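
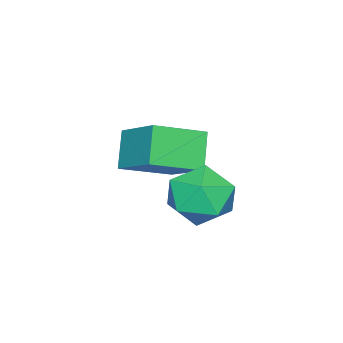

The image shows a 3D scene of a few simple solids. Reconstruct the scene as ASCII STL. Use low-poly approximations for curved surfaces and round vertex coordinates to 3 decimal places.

solid 
facet normal -0.576 -0.262 0.774
outer loop
vertex 0.507 -1.572 3.782
vertex 1.216 -0.047 4.827
vertex -0.815 -0.526 3.152
endloop
endfacet
facet normal -0.358 -0.770 -0.528
outer loop
vertex 0.004 -0.153 2.053
vertex 0.507 -1.572 3.782
vertex -0.815 -0.526 3.152
endloop
endfacet
facet normal -0.576 -0.262 0.774
outer loop
vertex -0.815 -0.526 3.152
vertex 1.216 -0.047 4.827
vertex -0.106 1.0 4.197
endloop
endfacet
facet normal -0.735 0.581 -0.350
outer loop
vertex -0.106 1.0 4.197
vertex 0.004 -0.153 2.053
vertex -0.815 -0.526 3.152
endloop
endfacet
facet normal 0.734 -0.581 0.350
outer loop
vertex 0.507 -1.572 3.782
vertex 2.035 0.326 3.728
vertex 1.216 -0.047 4.827
endloop
endfacet
facet normal -0.358 -0.770 -0.528
outer loop
vertex 1.326 -1.2 2.683
vertex 0.507 -1.572 3.782
vertex 0.004 -0.153 2.053
endloop
endfacet
facet normal 0.734 -0.581 0.351
outer loop
vertex 1.326 -1.2 2.683
vertex 2.035 0.326 3.728
vertex 0.507 -1.572 3.782
endloop
endfacet
facet normal 0.358 0.770 0.528
outer loop
vertex 1.216 -0.047 4.827
vertex 2.035 0.326 3.728
vertex -0.106 1.0 4.197
endloop
endfacet
facet normal -0.734 0.581 -0.350
outer loop
vertex 0.713 1.372 3.098
vertex 0.004 -0.153 2.053
vertex -0.106 1.0 4.197
endloop
endfacet
facet normal 0.358 0.770 0.528
outer loop
vertex -0.106 1.0 4.197
vertex 2.035 0.326 3.728
vertex 0.713 1.372 3.098
endloop
endfacet
facet normal 0.576 0.262 -0.774
outer loop
vertex 0.713 1.372 3.098
vertex 1.326 -1.2 2.683
vertex 0.004 -0.153 2.053
endloop
endfacet
facet normal 0.576 0.262 -0.774
outer loop
vertex 2.035 0.326 3.728
vertex 1.326 -1.2 2.683
vertex 0.713 1.372 3.098
endloop
endfacet
facet normal 0.248 -0.196 0.949
outer loop
vertex 3.147 2.678 4.179
vertex 2.13 2.231 4.353
vertex 2.977 1.581 3.997
endloop
endfacet
facet normal 0.823 -0.215 0.526
outer loop
vertex 3.147 2.678 4.179
vertex 2.977 1.581 3.997
vertex 3.595 2.182 3.275
endloop
endfacet
facet normal 0.883 0.420 0.207
outer loop
vertex 3.147 2.678 4.179
vertex 3.595 2.182 3.275
vertex 3.131 3.202 3.184
endloop
endfacet
facet normal 0.347 0.832 0.433
outer loop
vertex 3.147 2.678 4.179
vertex 3.131 3.202 3.184
vertex 2.225 3.233 3.85
endloop
endfacet
facet normal -0.046 0.452 0.891
outer loop
vertex 3.147 2.678 4.179
vertex 2.225 3.233 3.85
vertex 2.13 2.231 4.353
endloop
endfacet
facet normal 0.709 -0.705 0.020
outer loop
vertex 3.595 2.182 3.275
vertex 2.977 1.581 3.997
vertex 2.855 1.427 2.89
endloop
endfacet
facet normal -0.221 -0.674 0.704
outer loop
vertex 2.977 1.581 3.997
vertex 2.13 2.231 4.353
vertex 1.949 1.458 3.556
endloop
endfacet
facet normal -0.698 0.373 0.611
outer loop
vertex 2.13 2.231 4.353
vertex 2.225 3.233 3.85
vertex 1.485 2.478 3.465
endloop
endfacet
facet normal -0.062 0.989 -0.131
outer loop
vertex 2.225 3.233 3.85
vertex 3.131 3.202 3.184
vertex 2.103 3.079 2.743
endloop
endfacet
facet normal 0.806 0.323 -0.496
outer loop
vertex 3.131 3.202 3.184
vertex 3.595 2.182 3.275
vertex 2.95 2.429 2.387
endloop
endfacet
facet normal -0.347 -0.832 -0.433
outer loop
vertex 1.933 1.982 2.561
vertex 2.855 1.427 2.89
vertex 1.949 1.458 3.556
endloop
endfacet
facet normal -0.883 -0.420 -0.207
outer loop
vertex 1.933 1.982 2.561
vertex 1.949 1.458 3.556
vertex 1.485 2.478 3.465
endloop
endfacet
facet normal -0.823 0.215 -0.526
outer loop
vertex 1.933 1.982 2.561
vertex 1.485 2.478 3.465
vertex 2.103 3.079 2.743
endloop
endfacet
facet normal -0.248 0.196 -0.949
outer loop
vertex 1.933 1.982 2.561
vertex 2.103 3.079 2.743
vertex 2.95 2.429 2.387
endloop
endfacet
facet normal 0.046 -0.452 -0.891
outer loop
vertex 1.933 1.982 2.561
vertex 2.95 2.429 2.387
vertex 2.855 1.427 2.89
endloop
endfacet
facet normal 0.062 -0.989 0.131
outer loop
vertex 1.949 1.458 3.556
vertex 2.855 1.427 2.89
vertex 2.977 1.581 3.997
endloop
endfacet
facet normal -0.806 -0.323 0.496
outer loop
vertex 1.485 2.478 3.465
vertex 1.949 1.458 3.556
vertex 2.13 2.231 4.353
endloop
endfacet
facet normal -0.709 0.705 -0.020
outer loop
vertex 2.103 3.079 2.743
vertex 1.485 2.478 3.465
vertex 2.225 3.233 3.85
endloop
endfacet
facet normal 0.221 0.674 -0.704
outer loop
vertex 2.95 2.429 2.387
vertex 2.103 3.079 2.743
vertex 3.131 3.202 3.184
endloop
endfacet
facet normal 0.698 -0.373 -0.611
outer loop
vertex 2.855 1.427 2.89
vertex 2.95 2.429 2.387
vertex 3.595 2.182 3.275
endloop
endfacet

endsolid


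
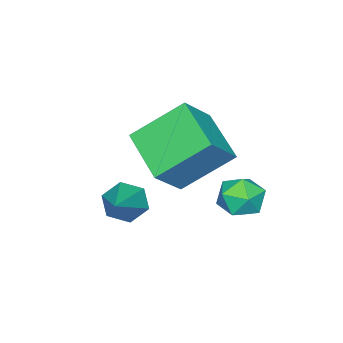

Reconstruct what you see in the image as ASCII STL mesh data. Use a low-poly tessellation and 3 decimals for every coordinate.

solid 
facet normal -0.516 0.590 0.621
outer loop
vertex -1.728 -2.949 2.649
vertex -0.772 -1.323 1.899
vertex -2.858 -2.789 1.557
endloop
endfacet
facet normal -0.471 -0.801 0.370
outer loop
vertex -1.748 -4.057 0.221
vertex -1.728 -2.949 2.649
vertex -2.858 -2.789 1.557
endloop
endfacet
facet normal -0.516 0.590 0.621
outer loop
vertex -2.858 -2.789 1.557
vertex -0.772 -1.323 1.899
vertex -1.902 -1.162 0.806
endloop
endfacet
facet normal -0.716 0.102 -0.691
outer loop
vertex -1.902 -1.162 0.806
vertex -1.748 -4.057 0.221
vertex -2.858 -2.789 1.557
endloop
endfacet
facet normal 0.715 -0.102 0.691
outer loop
vertex -1.728 -2.949 2.649
vertex 0.338 -2.591 0.563
vertex -0.772 -1.323 1.899
endloop
endfacet
facet normal -0.471 -0.801 0.369
outer loop
vertex -0.618 -4.218 1.314
vertex -1.728 -2.949 2.649
vertex -1.748 -4.057 0.221
endloop
endfacet
facet normal 0.715 -0.101 0.691
outer loop
vertex -0.618 -4.218 1.314
vertex 0.338 -2.591 0.563
vertex -1.728 -2.949 2.649
endloop
endfacet
facet normal 0.471 0.801 -0.369
outer loop
vertex -0.772 -1.323 1.899
vertex 0.338 -2.591 0.563
vertex -1.902 -1.162 0.806
endloop
endfacet
facet normal -0.715 0.102 -0.691
outer loop
vertex -0.792 -2.431 -0.529
vertex -1.748 -4.057 0.221
vertex -1.902 -1.162 0.806
endloop
endfacet
facet normal 0.471 0.801 -0.370
outer loop
vertex -1.902 -1.162 0.806
vertex 0.338 -2.591 0.563
vertex -0.792 -2.431 -0.529
endloop
endfacet
facet normal 0.516 -0.590 -0.621
outer loop
vertex -0.792 -2.431 -0.529
vertex -0.618 -4.218 1.314
vertex -1.748 -4.057 0.221
endloop
endfacet
facet normal 0.516 -0.590 -0.621
outer loop
vertex 0.338 -2.591 0.563
vertex -0.618 -4.218 1.314
vertex -0.792 -2.431 -0.529
endloop
endfacet
facet normal -0.774 -0.375 -0.510
outer loop
vertex -0.152 -3.873 -2.273
vertex -0.398 -4.239 -1.63
vertex -0.646 -3.516 -1.786
endloop
endfacet
facet normal 0.251 0.884 -0.394
outer loop
vertex -0.152 -3.873 -2.273
vertex -0.646 -3.516 -1.786
vertex 1.118 -3.501 -0.63
endloop
endfacet
facet normal -0.774 -0.375 -0.510
outer loop
vertex -0.646 -3.516 -1.786
vertex -0.398 -4.239 -1.63
vertex -0.892 -3.882 -1.143
endloop
endfacet
facet normal -0.268 0.878 0.397
outer loop
vertex -0.646 -3.516 -1.786
vertex -0.892 -3.882 -1.143
vertex 1.118 -3.501 -0.63
endloop
endfacet
facet normal -0.774 -0.376 -0.509
outer loop
vertex -0.892 -3.882 -1.143
vertex -0.398 -4.239 -1.63
vertex -0.644 -4.605 -0.986
endloop
endfacet
facet normal -0.266 0.116 0.957
outer loop
vertex -0.892 -3.882 -1.143
vertex -0.644 -4.605 -0.986
vertex 1.118 -3.501 -0.63
endloop
endfacet
facet normal -0.774 -0.377 -0.510
outer loop
vertex -0.644 -4.605 -0.986
vertex -0.398 -4.239 -1.63
vertex -0.15 -4.961 -1.473
endloop
endfacet
facet normal 0.254 -0.640 0.725
outer loop
vertex -0.644 -4.605 -0.986
vertex -0.15 -4.961 -1.473
vertex 1.118 -3.501 -0.63
endloop
endfacet
facet normal -0.773 -0.377 -0.510
outer loop
vertex -0.15 -4.961 -1.473
vertex -0.398 -4.239 -1.63
vertex 0.096 -4.595 -2.116
endloop
endfacet
facet normal 0.772 -0.633 -0.065
outer loop
vertex -0.15 -4.961 -1.473
vertex 0.096 -4.595 -2.116
vertex 1.118 -3.501 -0.63
endloop
endfacet
facet normal -0.773 -0.377 -0.510
outer loop
vertex 0.096 -4.595 -2.116
vertex -0.398 -4.239 -1.63
vertex -0.152 -3.873 -2.273
endloop
endfacet
facet normal 0.770 0.129 -0.625
outer loop
vertex 0.096 -4.595 -2.116
vertex -0.152 -3.873 -2.273
vertex 1.118 -3.501 -0.63
endloop
endfacet
facet normal 0.066 0.986 0.156
outer loop
vertex -2.629 -0.773 -2.005
vertex -3.105 -0.856 -1.278
vertex -2.235 -0.92 -1.24
endloop
endfacet
facet normal 0.643 0.742 -0.189
outer loop
vertex -2.629 -0.773 -2.005
vertex -2.235 -0.92 -1.24
vertex -1.964 -1.337 -1.957
endloop
endfacet
facet normal 0.426 0.435 -0.794
outer loop
vertex -2.629 -0.773 -2.005
vertex -1.964 -1.337 -1.957
vertex -2.665 -1.53 -2.439
endloop
endfacet
facet normal -0.286 0.487 -0.825
outer loop
vertex -2.629 -0.773 -2.005
vertex -2.665 -1.53 -2.439
vertex -3.371 -1.233 -2.019
endloop
endfacet
facet normal -0.508 0.827 -0.238
outer loop
vertex -2.629 -0.773 -2.005
vertex -3.371 -1.233 -2.019
vertex -3.105 -0.856 -1.278
endloop
endfacet
facet normal 0.946 0.240 0.218
outer loop
vertex -1.964 -1.337 -1.957
vertex -2.235 -0.92 -1.24
vertex -2.029 -1.767 -1.201
endloop
endfacet
facet normal 0.013 0.634 0.773
outer loop
vertex -2.235 -0.92 -1.24
vertex -3.105 -0.856 -1.278
vertex -2.735 -1.47 -0.781
endloop
endfacet
facet normal -0.916 0.378 0.136
outer loop
vertex -3.105 -0.856 -1.278
vertex -3.371 -1.233 -2.019
vertex -3.436 -1.663 -1.263
endloop
endfacet
facet normal -0.556 -0.173 -0.813
outer loop
vertex -3.371 -1.233 -2.019
vertex -2.665 -1.53 -2.439
vertex -3.165 -2.08 -1.98
endloop
endfacet
facet normal 0.595 -0.258 -0.761
outer loop
vertex -2.665 -1.53 -2.439
vertex -1.964 -1.337 -1.957
vertex -2.295 -2.144 -1.942
endloop
endfacet
facet normal 0.286 -0.487 0.825
outer loop
vertex -2.771 -2.227 -1.215
vertex -2.029 -1.767 -1.201
vertex -2.735 -1.47 -0.781
endloop
endfacet
facet normal -0.426 -0.435 0.794
outer loop
vertex -2.771 -2.227 -1.215
vertex -2.735 -1.47 -0.781
vertex -3.436 -1.663 -1.263
endloop
endfacet
facet normal -0.643 -0.742 0.189
outer loop
vertex -2.771 -2.227 -1.215
vertex -3.436 -1.663 -1.263
vertex -3.165 -2.08 -1.98
endloop
endfacet
facet normal -0.066 -0.986 -0.156
outer loop
vertex -2.771 -2.227 -1.215
vertex -3.165 -2.08 -1.98
vertex -2.295 -2.144 -1.942
endloop
endfacet
facet normal 0.508 -0.827 0.238
outer loop
vertex -2.771 -2.227 -1.215
vertex -2.295 -2.144 -1.942
vertex -2.029 -1.767 -1.201
endloop
endfacet
facet normal 0.556 0.173 0.813
outer loop
vertex -2.735 -1.47 -0.781
vertex -2.029 -1.767 -1.201
vertex -2.235 -0.92 -1.24
endloop
endfacet
facet normal -0.595 0.258 0.761
outer loop
vertex -3.436 -1.663 -1.263
vertex -2.735 -1.47 -0.781
vertex -3.105 -0.856 -1.278
endloop
endfacet
facet normal -0.946 -0.240 -0.218
outer loop
vertex -3.165 -2.08 -1.98
vertex -3.436 -1.663 -1.263
vertex -3.371 -1.233 -2.019
endloop
endfacet
facet normal -0.013 -0.634 -0.773
outer loop
vertex -2.295 -2.144 -1.942
vertex -3.165 -2.08 -1.98
vertex -2.665 -1.53 -2.439
endloop
endfacet
facet normal 0.916 -0.378 -0.136
outer loop
vertex -2.029 -1.767 -1.201
vertex -2.295 -2.144 -1.942
vertex -1.964 -1.337 -1.957
endloop
endfacet

endsolid


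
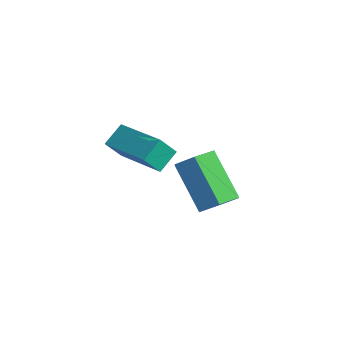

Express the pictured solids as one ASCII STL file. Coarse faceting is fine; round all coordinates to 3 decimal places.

solid 
facet normal -0.981 -0.006 -0.195
outer loop
vertex 2.214 -3.022 1.922
vertex 2.103 -2.244 2.456
vertex 2.366 -2.466 1.143
endloop
endfacet
facet normal 0.116 -0.819 -0.562
outer loop
vertex 4.377 -2.456 1.544
vertex 2.214 -3.022 1.922
vertex 2.366 -2.466 1.143
endloop
endfacet
facet normal -0.981 -0.005 -0.196
outer loop
vertex 2.366 -2.466 1.143
vertex 2.103 -2.244 2.456
vertex 2.256 -1.688 1.676
endloop
endfacet
facet normal 0.157 0.573 -0.804
outer loop
vertex 2.256 -1.688 1.676
vertex 4.377 -2.456 1.544
vertex 2.366 -2.466 1.143
endloop
endfacet
facet normal -0.157 -0.574 0.804
outer loop
vertex 2.214 -3.022 1.922
vertex 4.114 -2.234 2.857
vertex 2.103 -2.244 2.456
endloop
endfacet
facet normal 0.116 -0.819 -0.561
outer loop
vertex 4.224 -3.012 2.324
vertex 2.214 -3.022 1.922
vertex 4.377 -2.456 1.544
endloop
endfacet
facet normal -0.158 -0.573 0.804
outer loop
vertex 4.224 -3.012 2.324
vertex 4.114 -2.234 2.857
vertex 2.214 -3.022 1.922
endloop
endfacet
facet normal -0.116 0.819 0.561
outer loop
vertex 2.103 -2.244 2.456
vertex 4.114 -2.234 2.857
vertex 2.256 -1.688 1.676
endloop
endfacet
facet normal 0.158 0.574 -0.803
outer loop
vertex 4.266 -1.678 2.078
vertex 4.377 -2.456 1.544
vertex 2.256 -1.688 1.676
endloop
endfacet
facet normal -0.116 0.819 0.562
outer loop
vertex 2.256 -1.688 1.676
vertex 4.114 -2.234 2.857
vertex 4.266 -1.678 2.078
endloop
endfacet
facet normal 0.981 0.005 0.196
outer loop
vertex 4.266 -1.678 2.078
vertex 4.224 -3.012 2.324
vertex 4.377 -2.456 1.544
endloop
endfacet
facet normal 0.981 0.005 0.195
outer loop
vertex 4.114 -2.234 2.857
vertex 4.224 -3.012 2.324
vertex 4.266 -1.678 2.078
endloop
endfacet
facet normal 0.722 -0.089 -0.686
outer loop
vertex 4.285 1.082 -1.706
vertex 3.755 0.646 -2.207
vertex 3.8 1.493 -2.27
endloop
endfacet
facet normal 0.391 0.871 0.298
outer loop
vertex 4.285 1.082 -1.706
vertex 3.8 1.493 -2.27
vertex 2.755 1.27 -0.251
endloop
endfacet
facet normal 0.390 0.871 0.298
outer loop
vertex 2.755 1.27 -0.251
vertex 3.8 1.493 -2.27
vertex 2.269 1.681 -0.815
endloop
endfacet
facet normal -0.722 0.088 0.686
outer loop
vertex 2.755 1.27 -0.251
vertex 2.269 1.681 -0.815
vertex 2.225 0.834 -0.753
endloop
endfacet
facet normal 0.722 -0.089 -0.686
outer loop
vertex 3.8 1.493 -2.27
vertex 3.755 0.646 -2.207
vertex 3.27 1.057 -2.771
endloop
endfacet
facet normal -0.300 0.854 -0.426
outer loop
vertex 3.8 1.493 -2.27
vertex 3.27 1.057 -2.771
vertex 2.269 1.681 -0.815
endloop
endfacet
facet normal -0.299 0.854 -0.426
outer loop
vertex 2.269 1.681 -0.815
vertex 3.27 1.057 -2.771
vertex 1.739 1.245 -1.317
endloop
endfacet
facet normal -0.722 0.088 0.686
outer loop
vertex 2.269 1.681 -0.815
vertex 1.739 1.245 -1.317
vertex 2.225 0.834 -0.753
endloop
endfacet
facet normal 0.722 -0.089 -0.686
outer loop
vertex 3.27 1.057 -2.771
vertex 3.755 0.646 -2.207
vertex 3.225 0.21 -2.709
endloop
endfacet
facet normal -0.690 -0.016 -0.724
outer loop
vertex 3.27 1.057 -2.771
vertex 3.225 0.21 -2.709
vertex 1.739 1.245 -1.317
endloop
endfacet
facet normal -0.690 -0.018 -0.723
outer loop
vertex 1.739 1.245 -1.317
vertex 3.225 0.21 -2.709
vertex 1.695 0.398 -1.254
endloop
endfacet
facet normal -0.722 0.089 0.686
outer loop
vertex 1.739 1.245 -1.317
vertex 1.695 0.398 -1.254
vertex 2.225 0.834 -0.753
endloop
endfacet
facet normal 0.722 -0.088 -0.686
outer loop
vertex 3.225 0.21 -2.709
vertex 3.755 0.646 -2.207
vertex 3.711 -0.201 -2.145
endloop
endfacet
facet normal -0.391 -0.871 -0.298
outer loop
vertex 3.225 0.21 -2.709
vertex 3.711 -0.201 -2.145
vertex 1.695 0.398 -1.254
endloop
endfacet
facet normal -0.391 -0.871 -0.299
outer loop
vertex 1.695 0.398 -1.254
vertex 3.711 -0.201 -2.145
vertex 2.18 -0.013 -0.69
endloop
endfacet
facet normal -0.722 0.089 0.686
outer loop
vertex 1.695 0.398 -1.254
vertex 2.18 -0.013 -0.69
vertex 2.225 0.834 -0.753
endloop
endfacet
facet normal 0.722 -0.088 -0.686
outer loop
vertex 3.711 -0.201 -2.145
vertex 3.755 0.646 -2.207
vertex 4.241 0.235 -1.643
endloop
endfacet
facet normal 0.300 -0.854 0.425
outer loop
vertex 3.711 -0.201 -2.145
vertex 4.241 0.235 -1.643
vertex 2.18 -0.013 -0.69
endloop
endfacet
facet normal 0.300 -0.854 0.426
outer loop
vertex 2.18 -0.013 -0.69
vertex 4.241 0.235 -1.643
vertex 2.71 0.423 -0.189
endloop
endfacet
facet normal -0.722 0.089 0.686
outer loop
vertex 2.18 -0.013 -0.69
vertex 2.71 0.423 -0.189
vertex 2.225 0.834 -0.753
endloop
endfacet
facet normal 0.722 -0.089 -0.686
outer loop
vertex 4.241 0.235 -1.643
vertex 3.755 0.646 -2.207
vertex 4.285 1.082 -1.706
endloop
endfacet
facet normal 0.690 0.018 0.724
outer loop
vertex 4.241 0.235 -1.643
vertex 4.285 1.082 -1.706
vertex 2.71 0.423 -0.189
endloop
endfacet
facet normal 0.690 0.016 0.724
outer loop
vertex 2.71 0.423 -0.189
vertex 4.285 1.082 -1.706
vertex 2.755 1.27 -0.251
endloop
endfacet
facet normal -0.722 0.089 0.686
outer loop
vertex 2.71 0.423 -0.189
vertex 2.755 1.27 -0.251
vertex 2.225 0.834 -0.753
endloop
endfacet

endsolid


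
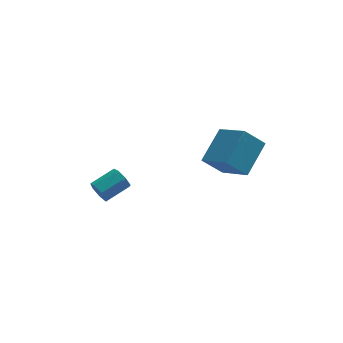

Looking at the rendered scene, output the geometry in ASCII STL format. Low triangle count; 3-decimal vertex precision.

solid 
facet normal -0.452 0.762 -0.464
outer loop
vertex 2.451 -0.68 2.362
vertex 3.415 -0.7 1.389
vertex 1.383 -1.943 1.329
endloop
endfacet
facet normal -0.704 0.014 0.710
outer loop
vertex 2.225 -3.36 2.191
vertex 2.451 -0.68 2.362
vertex 1.383 -1.943 1.329
endloop
endfacet
facet normal -0.452 0.762 -0.464
outer loop
vertex 1.383 -1.943 1.329
vertex 3.415 -0.7 1.389
vertex 2.347 -1.963 0.356
endloop
endfacet
facet normal -0.548 -0.648 -0.529
outer loop
vertex 2.347 -1.963 0.356
vertex 2.225 -3.36 2.191
vertex 1.383 -1.943 1.329
endloop
endfacet
facet normal 0.548 0.648 0.529
outer loop
vertex 2.451 -0.68 2.362
vertex 4.257 -2.117 2.251
vertex 3.415 -0.7 1.389
endloop
endfacet
facet normal -0.704 0.014 0.710
outer loop
vertex 3.293 -2.097 3.224
vertex 2.451 -0.68 2.362
vertex 2.225 -3.36 2.191
endloop
endfacet
facet normal 0.548 0.648 0.529
outer loop
vertex 3.293 -2.097 3.224
vertex 4.257 -2.117 2.251
vertex 2.451 -0.68 2.362
endloop
endfacet
facet normal 0.704 -0.014 -0.710
outer loop
vertex 3.415 -0.7 1.389
vertex 4.257 -2.117 2.251
vertex 2.347 -1.963 0.356
endloop
endfacet
facet normal -0.548 -0.648 -0.529
outer loop
vertex 3.189 -3.38 1.218
vertex 2.225 -3.36 2.191
vertex 2.347 -1.963 0.356
endloop
endfacet
facet normal 0.704 -0.014 -0.710
outer loop
vertex 2.347 -1.963 0.356
vertex 4.257 -2.117 2.251
vertex 3.189 -3.38 1.218
endloop
endfacet
facet normal 0.452 -0.762 0.464
outer loop
vertex 3.189 -3.38 1.218
vertex 3.293 -2.097 3.224
vertex 2.225 -3.36 2.191
endloop
endfacet
facet normal 0.452 -0.762 0.464
outer loop
vertex 4.257 -2.117 2.251
vertex 3.293 -2.097 3.224
vertex 3.189 -3.38 1.218
endloop
endfacet
facet normal -0.858 -0.387 -0.338
outer loop
vertex -2.46 2.121 -4.504
vertex -2.764 2.313 -3.951
vertex -2.691 2.645 -4.517
endloop
endfacet
facet normal 0.316 0.116 -0.941
outer loop
vertex -2.46 2.121 -4.504
vertex -2.691 2.645 -4.517
vertex -1.232 2.674 -4.023
endloop
endfacet
facet normal 0.316 0.118 -0.941
outer loop
vertex -1.232 2.674 -4.023
vertex -2.691 2.645 -4.517
vertex -1.464 3.198 -4.035
endloop
endfacet
facet normal 0.858 0.388 0.336
outer loop
vertex -1.232 2.674 -4.023
vertex -1.464 3.198 -4.035
vertex -1.536 2.867 -3.469
endloop
endfacet
facet normal -0.858 -0.386 -0.337
outer loop
vertex -2.691 2.645 -4.517
vertex -2.764 2.313 -3.951
vertex -2.977 2.919 -4.103
endloop
endfacet
facet normal -0.118 0.788 -0.604
outer loop
vertex -2.691 2.645 -4.517
vertex -2.977 2.919 -4.103
vertex -1.464 3.198 -4.035
endloop
endfacet
facet normal -0.118 0.789 -0.603
outer loop
vertex -1.464 3.198 -4.035
vertex -2.977 2.919 -4.103
vertex -1.749 3.472 -3.621
endloop
endfacet
facet normal 0.859 0.387 0.335
outer loop
vertex -1.464 3.198 -4.035
vertex -1.749 3.472 -3.621
vertex -1.536 2.867 -3.469
endloop
endfacet
facet normal -0.859 -0.386 -0.336
outer loop
vertex -2.977 2.919 -4.103
vertex -2.764 2.313 -3.951
vertex -3.102 2.737 -3.575
endloop
endfacet
facet normal -0.464 0.866 0.189
outer loop
vertex -2.977 2.919 -4.103
vertex -3.102 2.737 -3.575
vertex -1.749 3.472 -3.621
endloop
endfacet
facet normal -0.464 0.866 0.188
outer loop
vertex -1.749 3.472 -3.621
vertex -3.102 2.737 -3.575
vertex -1.875 3.29 -3.093
endloop
endfacet
facet normal 0.858 0.387 0.338
outer loop
vertex -1.749 3.472 -3.621
vertex -1.875 3.29 -3.093
vertex -1.536 2.867 -3.469
endloop
endfacet
facet normal -0.859 -0.386 -0.336
outer loop
vertex -3.102 2.737 -3.575
vertex -2.764 2.313 -3.951
vertex -2.973 2.236 -3.329
endloop
endfacet
facet normal -0.461 0.293 0.838
outer loop
vertex -3.102 2.737 -3.575
vertex -2.973 2.236 -3.329
vertex -1.875 3.29 -3.093
endloop
endfacet
facet normal -0.460 0.291 0.839
outer loop
vertex -1.875 3.29 -3.093
vertex -2.973 2.236 -3.329
vertex -1.745 2.789 -2.848
endloop
endfacet
facet normal 0.858 0.388 0.337
outer loop
vertex -1.875 3.29 -3.093
vertex -1.745 2.789 -2.848
vertex -1.536 2.867 -3.469
endloop
endfacet
facet normal -0.859 -0.387 -0.336
outer loop
vertex -2.973 2.236 -3.329
vertex -2.764 2.313 -3.951
vertex -2.686 1.793 -3.552
endloop
endfacet
facet normal -0.110 -0.503 0.858
outer loop
vertex -2.973 2.236 -3.329
vertex -2.686 1.793 -3.552
vertex -1.745 2.789 -2.848
endloop
endfacet
facet normal -0.110 -0.503 0.858
outer loop
vertex -1.745 2.789 -2.848
vertex -2.686 1.793 -3.552
vertex -1.458 2.346 -3.071
endloop
endfacet
facet normal 0.858 0.386 0.337
outer loop
vertex -1.745 2.789 -2.848
vertex -1.458 2.346 -3.071
vertex -1.536 2.867 -3.469
endloop
endfacet
facet normal -0.858 -0.387 -0.337
outer loop
vertex -2.686 1.793 -3.552
vertex -2.764 2.313 -3.951
vertex -2.458 1.742 -4.075
endloop
endfacet
facet normal 0.323 -0.918 0.230
outer loop
vertex -2.686 1.793 -3.552
vertex -2.458 1.742 -4.075
vertex -1.458 2.346 -3.071
endloop
endfacet
facet normal 0.323 -0.918 0.230
outer loop
vertex -1.458 2.346 -3.071
vertex -2.458 1.742 -4.075
vertex -1.23 2.295 -3.594
endloop
endfacet
facet normal 0.859 0.386 0.337
outer loop
vertex -1.458 2.346 -3.071
vertex -1.23 2.295 -3.594
vertex -1.536 2.867 -3.469
endloop
endfacet
facet normal -0.858 -0.387 -0.338
outer loop
vertex -2.458 1.742 -4.075
vertex -2.764 2.313 -3.951
vertex -2.46 2.121 -4.504
endloop
endfacet
facet normal 0.512 -0.642 -0.570
outer loop
vertex -2.458 1.742 -4.075
vertex -2.46 2.121 -4.504
vertex -1.23 2.295 -3.594
endloop
endfacet
facet normal 0.512 -0.642 -0.570
outer loop
vertex -1.23 2.295 -3.594
vertex -2.46 2.121 -4.504
vertex -1.232 2.674 -4.023
endloop
endfacet
facet normal 0.859 0.386 0.337
outer loop
vertex -1.23 2.295 -3.594
vertex -1.232 2.674 -4.023
vertex -1.536 2.867 -3.469
endloop
endfacet

endsolid


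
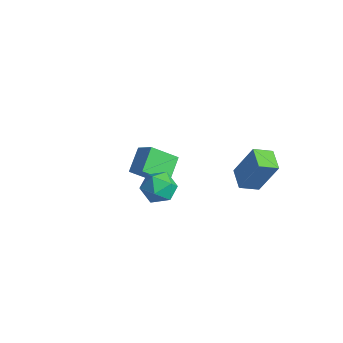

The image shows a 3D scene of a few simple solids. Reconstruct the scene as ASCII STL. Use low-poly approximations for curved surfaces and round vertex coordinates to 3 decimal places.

solid 
facet normal -0.792 -0.062 -0.608
outer loop
vertex -4.082 -0.25 -4.0
vertex -4.814 0.856 -3.159
vertex -3.395 0.981 -5.021
endloop
endfacet
facet normal 0.466 -0.704 -0.536
outer loop
vertex -2.326 1.064 -4.201
vertex -4.082 -0.25 -4.0
vertex -3.395 0.981 -5.021
endloop
endfacet
facet normal -0.792 -0.062 -0.608
outer loop
vertex -3.395 0.981 -5.021
vertex -4.814 0.856 -3.159
vertex -4.127 2.086 -4.18
endloop
endfacet
facet normal 0.395 0.708 -0.586
outer loop
vertex -4.127 2.086 -4.18
vertex -2.326 1.064 -4.201
vertex -3.395 0.981 -5.021
endloop
endfacet
facet normal -0.395 -0.707 0.586
outer loop
vertex -4.082 -0.25 -4.0
vertex -3.745 0.939 -2.339
vertex -4.814 0.856 -3.159
endloop
endfacet
facet normal 0.466 -0.705 -0.535
outer loop
vertex -3.013 -0.166 -3.18
vertex -4.082 -0.25 -4.0
vertex -2.326 1.064 -4.201
endloop
endfacet
facet normal -0.394 -0.708 0.586
outer loop
vertex -3.013 -0.166 -3.18
vertex -3.745 0.939 -2.339
vertex -4.082 -0.25 -4.0
endloop
endfacet
facet normal -0.466 0.705 0.536
outer loop
vertex -4.814 0.856 -3.159
vertex -3.745 0.939 -2.339
vertex -4.127 2.086 -4.18
endloop
endfacet
facet normal 0.394 0.707 -0.587
outer loop
vertex -3.058 2.17 -3.36
vertex -2.326 1.064 -4.201
vertex -4.127 2.086 -4.18
endloop
endfacet
facet normal -0.466 0.704 0.535
outer loop
vertex -4.127 2.086 -4.18
vertex -3.745 0.939 -2.339
vertex -3.058 2.17 -3.36
endloop
endfacet
facet normal 0.792 0.062 0.608
outer loop
vertex -3.058 2.17 -3.36
vertex -3.013 -0.166 -3.18
vertex -2.326 1.064 -4.201
endloop
endfacet
facet normal 0.792 0.062 0.608
outer loop
vertex -3.745 0.939 -2.339
vertex -3.013 -0.166 -3.18
vertex -3.058 2.17 -3.36
endloop
endfacet
facet normal -0.893 0.404 0.199
outer loop
vertex 1.379 3.509 0.003
vertex 1.731 4.508 -0.447
vertex 0.654 2.877 -1.964
endloop
endfacet
facet normal -0.306 -0.868 0.392
outer loop
vertex 1.769 2.372 -2.213
vertex 1.379 3.509 0.003
vertex 0.654 2.877 -1.964
endloop
endfacet
facet normal -0.893 0.404 0.200
outer loop
vertex 0.654 2.877 -1.964
vertex 1.731 4.508 -0.447
vertex 1.005 3.876 -2.414
endloop
endfacet
facet normal -0.331 -0.288 -0.898
outer loop
vertex 1.005 3.876 -2.414
vertex 1.769 2.372 -2.213
vertex 0.654 2.877 -1.964
endloop
endfacet
facet normal 0.331 0.288 0.899
outer loop
vertex 1.379 3.509 0.003
vertex 2.846 4.003 -0.696
vertex 1.731 4.508 -0.447
endloop
endfacet
facet normal -0.305 -0.868 0.392
outer loop
vertex 2.495 3.004 -0.246
vertex 1.379 3.509 0.003
vertex 1.769 2.372 -2.213
endloop
endfacet
facet normal 0.331 0.288 0.898
outer loop
vertex 2.495 3.004 -0.246
vertex 2.846 4.003 -0.696
vertex 1.379 3.509 0.003
endloop
endfacet
facet normal 0.306 0.868 -0.392
outer loop
vertex 1.731 4.508 -0.447
vertex 2.846 4.003 -0.696
vertex 1.005 3.876 -2.414
endloop
endfacet
facet normal -0.331 -0.288 -0.899
outer loop
vertex 2.121 3.371 -2.663
vertex 1.769 2.372 -2.213
vertex 1.005 3.876 -2.414
endloop
endfacet
facet normal 0.305 0.868 -0.391
outer loop
vertex 1.005 3.876 -2.414
vertex 2.846 4.003 -0.696
vertex 2.121 3.371 -2.663
endloop
endfacet
facet normal 0.893 -0.404 -0.200
outer loop
vertex 2.121 3.371 -2.663
vertex 2.495 3.004 -0.246
vertex 1.769 2.372 -2.213
endloop
endfacet
facet normal 0.893 -0.404 -0.199
outer loop
vertex 2.846 4.003 -0.696
vertex 2.495 3.004 -0.246
vertex 2.121 3.371 -2.663
endloop
endfacet
facet normal -0.778 0.573 0.256
outer loop
vertex 1.88 -2.361 1.201
vertex 1.58 -3.049 1.829
vertex 2.194 -2.349 2.127
endloop
endfacet
facet normal -0.220 0.974 0.062
outer loop
vertex 1.88 -2.361 1.201
vertex 2.194 -2.349 2.127
vertex 2.817 -2.162 1.398
endloop
endfacet
facet normal -0.041 0.794 -0.606
outer loop
vertex 1.88 -2.361 1.201
vertex 2.817 -2.162 1.398
vertex 2.588 -2.746 0.648
endloop
endfacet
facet normal -0.490 0.283 -0.824
outer loop
vertex 1.88 -2.361 1.201
vertex 2.588 -2.746 0.648
vertex 1.824 -3.294 0.914
endloop
endfacet
facet normal -0.945 0.146 -0.291
outer loop
vertex 1.88 -2.361 1.201
vertex 1.824 -3.294 0.914
vertex 1.58 -3.049 1.829
endloop
endfacet
facet normal 0.328 0.809 0.488
outer loop
vertex 2.817 -2.162 1.398
vertex 2.194 -2.349 2.127
vertex 3.096 -2.726 2.146
endloop
endfacet
facet normal -0.574 0.162 0.803
outer loop
vertex 2.194 -2.349 2.127
vertex 1.58 -3.049 1.829
vertex 2.332 -3.274 2.412
endloop
endfacet
facet normal -0.845 -0.529 -0.084
outer loop
vertex 1.58 -3.049 1.829
vertex 1.824 -3.294 0.914
vertex 2.103 -3.858 1.662
endloop
endfacet
facet normal -0.109 -0.307 -0.945
outer loop
vertex 1.824 -3.294 0.914
vertex 2.588 -2.746 0.648
vertex 2.726 -3.671 0.933
endloop
endfacet
facet normal 0.615 0.520 -0.593
outer loop
vertex 2.588 -2.746 0.648
vertex 2.817 -2.162 1.398
vertex 3.34 -2.971 1.231
endloop
endfacet
facet normal 0.490 -0.283 0.824
outer loop
vertex 3.04 -3.659 1.859
vertex 3.096 -2.726 2.146
vertex 2.332 -3.274 2.412
endloop
endfacet
facet normal 0.041 -0.794 0.606
outer loop
vertex 3.04 -3.659 1.859
vertex 2.332 -3.274 2.412
vertex 2.103 -3.858 1.662
endloop
endfacet
facet normal 0.220 -0.974 -0.062
outer loop
vertex 3.04 -3.659 1.859
vertex 2.103 -3.858 1.662
vertex 2.726 -3.671 0.933
endloop
endfacet
facet normal 0.778 -0.573 -0.256
outer loop
vertex 3.04 -3.659 1.859
vertex 2.726 -3.671 0.933
vertex 3.34 -2.971 1.231
endloop
endfacet
facet normal 0.945 -0.146 0.291
outer loop
vertex 3.04 -3.659 1.859
vertex 3.34 -2.971 1.231
vertex 3.096 -2.726 2.146
endloop
endfacet
facet normal 0.109 0.307 0.945
outer loop
vertex 2.332 -3.274 2.412
vertex 3.096 -2.726 2.146
vertex 2.194 -2.349 2.127
endloop
endfacet
facet normal -0.615 -0.520 0.593
outer loop
vertex 2.103 -3.858 1.662
vertex 2.332 -3.274 2.412
vertex 1.58 -3.049 1.829
endloop
endfacet
facet normal -0.328 -0.809 -0.488
outer loop
vertex 2.726 -3.671 0.933
vertex 2.103 -3.858 1.662
vertex 1.824 -3.294 0.914
endloop
endfacet
facet normal 0.574 -0.162 -0.803
outer loop
vertex 3.34 -2.971 1.231
vertex 2.726 -3.671 0.933
vertex 2.588 -2.746 0.648
endloop
endfacet
facet normal 0.845 0.529 0.084
outer loop
vertex 3.096 -2.726 2.146
vertex 3.34 -2.971 1.231
vertex 2.817 -2.162 1.398
endloop
endfacet

endsolid


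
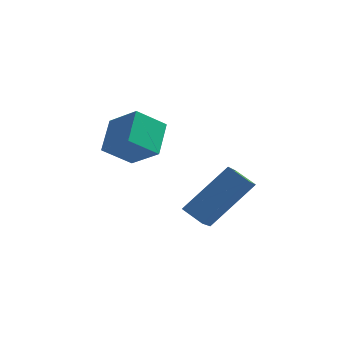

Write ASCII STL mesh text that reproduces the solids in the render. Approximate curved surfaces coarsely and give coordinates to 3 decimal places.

solid 
facet normal -0.569 -0.446 -0.690
outer loop
vertex -0.031 -0.618 1.097
vertex 0.03 0.297 0.455
vertex 0.683 -0.935 0.713
endloop
endfacet
facet normal -0.054 -0.817 0.574
outer loop
vertex 1.93 0.043 2.225
vertex -0.031 -0.618 1.097
vertex 0.683 -0.935 0.713
endloop
endfacet
facet normal -0.569 -0.446 -0.691
outer loop
vertex 0.683 -0.935 0.713
vertex 0.03 0.297 0.455
vertex 0.744 -0.019 0.071
endloop
endfacet
facet normal 0.820 -0.364 -0.441
outer loop
vertex 0.744 -0.019 0.071
vertex 1.93 0.043 2.225
vertex 0.683 -0.935 0.713
endloop
endfacet
facet normal -0.820 0.364 0.441
outer loop
vertex -0.031 -0.618 1.097
vertex 1.277 1.275 1.967
vertex 0.03 0.297 0.455
endloop
endfacet
facet normal -0.054 -0.818 0.573
outer loop
vertex 1.216 0.359 2.609
vertex -0.031 -0.618 1.097
vertex 1.93 0.043 2.225
endloop
endfacet
facet normal -0.820 0.364 0.441
outer loop
vertex 1.216 0.359 2.609
vertex 1.277 1.275 1.967
vertex -0.031 -0.618 1.097
endloop
endfacet
facet normal 0.054 0.818 -0.573
outer loop
vertex 0.03 0.297 0.455
vertex 1.277 1.275 1.967
vertex 0.744 -0.019 0.071
endloop
endfacet
facet normal 0.820 -0.364 -0.441
outer loop
vertex 1.991 0.958 1.583
vertex 1.93 0.043 2.225
vertex 0.744 -0.019 0.071
endloop
endfacet
facet normal 0.055 0.818 -0.573
outer loop
vertex 0.744 -0.019 0.071
vertex 1.277 1.275 1.967
vertex 1.991 0.958 1.583
endloop
endfacet
facet normal 0.569 0.447 0.691
outer loop
vertex 1.991 0.958 1.583
vertex 1.216 0.359 2.609
vertex 1.93 0.043 2.225
endloop
endfacet
facet normal 0.569 0.446 0.691
outer loop
vertex 1.277 1.275 1.967
vertex 1.216 0.359 2.609
vertex 1.991 0.958 1.583
endloop
endfacet
facet normal -0.731 0.366 -0.576
outer loop
vertex -3.382 3.297 2.699
vertex -2.495 3.834 1.915
vertex -3.357 2.113 1.916
endloop
endfacet
facet normal -0.682 -0.413 0.603
outer loop
vertex -2.305 1.586 2.745
vertex -3.382 3.297 2.699
vertex -3.357 2.113 1.916
endloop
endfacet
facet normal -0.731 0.366 -0.576
outer loop
vertex -3.357 2.113 1.916
vertex -2.495 3.834 1.915
vertex -2.47 2.65 1.131
endloop
endfacet
facet normal 0.017 -0.834 -0.552
outer loop
vertex -2.47 2.65 1.131
vertex -2.305 1.586 2.745
vertex -3.357 2.113 1.916
endloop
endfacet
facet normal -0.017 0.834 0.552
outer loop
vertex -3.382 3.297 2.699
vertex -1.443 3.307 2.744
vertex -2.495 3.834 1.915
endloop
endfacet
facet normal -0.683 -0.413 0.603
outer loop
vertex -2.33 2.77 3.529
vertex -3.382 3.297 2.699
vertex -2.305 1.586 2.745
endloop
endfacet
facet normal -0.017 0.834 0.551
outer loop
vertex -2.33 2.77 3.529
vertex -1.443 3.307 2.744
vertex -3.382 3.297 2.699
endloop
endfacet
facet normal 0.682 0.414 -0.603
outer loop
vertex -2.495 3.834 1.915
vertex -1.443 3.307 2.744
vertex -2.47 2.65 1.131
endloop
endfacet
facet normal 0.017 -0.834 -0.552
outer loop
vertex -1.418 2.123 1.961
vertex -2.305 1.586 2.745
vertex -2.47 2.65 1.131
endloop
endfacet
facet normal 0.683 0.413 -0.603
outer loop
vertex -2.47 2.65 1.131
vertex -1.443 3.307 2.744
vertex -1.418 2.123 1.961
endloop
endfacet
facet normal 0.731 -0.366 0.576
outer loop
vertex -1.418 2.123 1.961
vertex -2.33 2.77 3.529
vertex -2.305 1.586 2.745
endloop
endfacet
facet normal 0.731 -0.366 0.576
outer loop
vertex -1.443 3.307 2.744
vertex -2.33 2.77 3.529
vertex -1.418 2.123 1.961
endloop
endfacet

endsolid


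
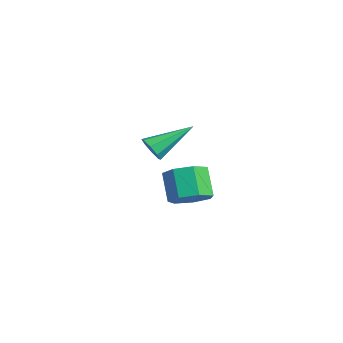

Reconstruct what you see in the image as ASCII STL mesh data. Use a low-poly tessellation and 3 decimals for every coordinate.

solid 
facet normal -0.006 -0.876 -0.483
outer loop
vertex 2.554 -3.253 2.955
vertex 2.084 -3.041 2.576
vertex 2.724 -3.032 2.552
endloop
endfacet
facet normal 0.901 0.082 0.425
outer loop
vertex 2.554 -3.253 2.955
vertex 2.724 -3.032 2.552
vertex 2.096 -1.279 3.544
endloop
endfacet
facet normal -0.006 -0.876 -0.483
outer loop
vertex 2.724 -3.032 2.552
vertex 2.084 -3.041 2.576
vertex 2.519 -2.816 2.163
endloop
endfacet
facet normal 0.873 0.436 -0.218
outer loop
vertex 2.724 -3.032 2.552
vertex 2.519 -2.816 2.163
vertex 2.096 -1.279 3.544
endloop
endfacet
facet normal -0.005 -0.876 -0.482
outer loop
vertex 2.519 -2.816 2.163
vertex 2.084 -3.041 2.576
vertex 2.059 -2.732 2.015
endloop
endfacet
facet normal 0.334 0.679 -0.653
outer loop
vertex 2.519 -2.816 2.163
vertex 2.059 -2.732 2.015
vertex 2.096 -1.279 3.544
endloop
endfacet
facet normal -0.005 -0.876 -0.482
outer loop
vertex 2.059 -2.732 2.015
vertex 2.084 -3.041 2.576
vertex 1.614 -2.829 2.196
endloop
endfacet
facet normal -0.400 0.669 -0.626
outer loop
vertex 2.059 -2.732 2.015
vertex 1.614 -2.829 2.196
vertex 2.096 -1.279 3.544
endloop
endfacet
facet normal -0.006 -0.877 -0.481
outer loop
vertex 1.614 -2.829 2.196
vertex 2.084 -3.041 2.576
vertex 1.445 -3.049 2.599
endloop
endfacet
facet normal -0.899 0.412 -0.152
outer loop
vertex 1.614 -2.829 2.196
vertex 1.445 -3.049 2.599
vertex 2.096 -1.279 3.544
endloop
endfacet
facet normal -0.006 -0.876 -0.483
outer loop
vertex 1.445 -3.049 2.599
vertex 2.084 -3.041 2.576
vertex 1.649 -3.265 2.988
endloop
endfacet
facet normal -0.870 0.059 0.489
outer loop
vertex 1.445 -3.049 2.599
vertex 1.649 -3.265 2.988
vertex 2.096 -1.279 3.544
endloop
endfacet
facet normal -0.005 -0.876 -0.482
outer loop
vertex 1.649 -3.265 2.988
vertex 2.084 -3.041 2.576
vertex 2.109 -3.349 3.136
endloop
endfacet
facet normal -0.331 -0.184 0.925
outer loop
vertex 1.649 -3.265 2.988
vertex 2.109 -3.349 3.136
vertex 2.096 -1.279 3.544
endloop
endfacet
facet normal -0.007 -0.876 -0.482
outer loop
vertex 2.109 -3.349 3.136
vertex 2.084 -3.041 2.576
vertex 2.554 -3.253 2.955
endloop
endfacet
facet normal 0.403 -0.175 0.898
outer loop
vertex 2.109 -3.349 3.136
vertex 2.554 -3.253 2.955
vertex 2.096 -1.279 3.544
endloop
endfacet
facet normal 0.604 -0.080 -0.793
outer loop
vertex -1.662 1.209 -2.389
vertex -2.173 0.406 -2.697
vertex -2.332 1.369 -2.915
endloop
endfacet
facet normal 0.195 0.980 0.049
outer loop
vertex -1.662 1.209 -2.389
vertex -2.332 1.369 -2.915
vertex -2.615 1.336 -1.135
endloop
endfacet
facet normal 0.195 0.980 0.049
outer loop
vertex -2.615 1.336 -1.135
vertex -2.332 1.369 -2.915
vertex -3.286 1.496 -1.662
endloop
endfacet
facet normal -0.604 0.081 0.793
outer loop
vertex -2.615 1.336 -1.135
vertex -3.286 1.496 -1.662
vertex -3.127 0.534 -1.443
endloop
endfacet
facet normal 0.603 -0.080 -0.794
outer loop
vertex -2.332 1.369 -2.915
vertex -2.173 0.406 -2.697
vertex -2.883 0.805 -3.277
endloop
endfacet
facet normal -0.482 0.756 -0.444
outer loop
vertex -2.332 1.369 -2.915
vertex -2.883 0.805 -3.277
vertex -3.286 1.496 -1.662
endloop
endfacet
facet normal -0.482 0.756 -0.444
outer loop
vertex -3.286 1.496 -1.662
vertex -2.883 0.805 -3.277
vertex -3.837 0.932 -2.024
endloop
endfacet
facet normal -0.604 0.081 0.793
outer loop
vertex -3.286 1.496 -1.662
vertex -3.837 0.932 -2.024
vertex -3.127 0.534 -1.443
endloop
endfacet
facet normal 0.603 -0.080 -0.794
outer loop
vertex -2.883 0.805 -3.277
vertex -2.173 0.406 -2.697
vertex -2.899 -0.06 -3.202
endloop
endfacet
facet normal -0.797 -0.038 -0.603
outer loop
vertex -2.883 0.805 -3.277
vertex -2.899 -0.06 -3.202
vertex -3.837 0.932 -2.024
endloop
endfacet
facet normal -0.797 -0.038 -0.603
outer loop
vertex -3.837 0.932 -2.024
vertex -2.899 -0.06 -3.202
vertex -3.853 0.068 -1.949
endloop
endfacet
facet normal -0.604 0.080 0.793
outer loop
vertex -3.837 0.932 -2.024
vertex -3.853 0.068 -1.949
vertex -3.127 0.534 -1.443
endloop
endfacet
facet normal 0.604 -0.081 -0.793
outer loop
vertex -2.899 -0.06 -3.202
vertex -2.173 0.406 -2.697
vertex -2.369 -0.573 -2.746
endloop
endfacet
facet normal -0.512 -0.802 -0.308
outer loop
vertex -2.899 -0.06 -3.202
vertex -2.369 -0.573 -2.746
vertex -3.853 0.068 -1.949
endloop
endfacet
facet normal -0.512 -0.802 -0.309
outer loop
vertex -3.853 0.068 -1.949
vertex -2.369 -0.573 -2.746
vertex -3.323 -0.446 -1.493
endloop
endfacet
facet normal -0.604 0.080 0.793
outer loop
vertex -3.853 0.068 -1.949
vertex -3.323 -0.446 -1.493
vertex -3.127 0.534 -1.443
endloop
endfacet
facet normal 0.604 -0.081 -0.793
outer loop
vertex -2.369 -0.573 -2.746
vertex -2.173 0.406 -2.697
vertex -1.691 -0.349 -2.253
endloop
endfacet
facet normal 0.159 -0.963 0.219
outer loop
vertex -2.369 -0.573 -2.746
vertex -1.691 -0.349 -2.253
vertex -3.323 -0.446 -1.493
endloop
endfacet
facet normal 0.159 -0.963 0.219
outer loop
vertex -3.323 -0.446 -1.493
vertex -1.691 -0.349 -2.253
vertex -2.645 -0.222 -1.0
endloop
endfacet
facet normal -0.603 0.080 0.793
outer loop
vertex -3.323 -0.446 -1.493
vertex -2.645 -0.222 -1.0
vertex -3.127 0.534 -1.443
endloop
endfacet
facet normal 0.604 -0.081 -0.793
outer loop
vertex -1.691 -0.349 -2.253
vertex -2.173 0.406 -2.697
vertex -1.376 0.444 -2.094
endloop
endfacet
facet normal 0.710 -0.398 0.581
outer loop
vertex -1.691 -0.349 -2.253
vertex -1.376 0.444 -2.094
vertex -2.645 -0.222 -1.0
endloop
endfacet
facet normal 0.710 -0.398 0.581
outer loop
vertex -2.645 -0.222 -1.0
vertex -1.376 0.444 -2.094
vertex -2.33 0.571 -0.841
endloop
endfacet
facet normal -0.603 0.080 0.794
outer loop
vertex -2.645 -0.222 -1.0
vertex -2.33 0.571 -0.841
vertex -3.127 0.534 -1.443
endloop
endfacet
facet normal 0.604 -0.080 -0.793
outer loop
vertex -1.376 0.444 -2.094
vertex -2.173 0.406 -2.697
vertex -1.662 1.209 -2.389
endloop
endfacet
facet normal 0.726 0.466 0.505
outer loop
vertex -1.376 0.444 -2.094
vertex -1.662 1.209 -2.389
vertex -2.33 0.571 -0.841
endloop
endfacet
facet normal 0.727 0.465 0.505
outer loop
vertex -2.33 0.571 -0.841
vertex -1.662 1.209 -2.389
vertex -2.615 1.336 -1.135
endloop
endfacet
facet normal -0.603 0.080 0.794
outer loop
vertex -2.33 0.571 -0.841
vertex -2.615 1.336 -1.135
vertex -3.127 0.534 -1.443
endloop
endfacet

endsolid


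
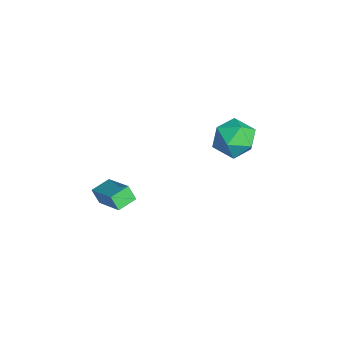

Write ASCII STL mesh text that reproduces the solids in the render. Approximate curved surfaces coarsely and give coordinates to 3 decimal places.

solid 
facet normal -0.391 -0.338 0.856
outer loop
vertex -0.897 -2.03 0.525
vertex -1.33 -1.162 0.67
vertex -2.367 -2.612 -0.377
endloop
endfacet
facet normal 0.441 -0.885 -0.148
outer loop
vertex -2.05 -2.338 -1.07
vertex -0.897 -2.03 0.525
vertex -2.367 -2.612 -0.377
endloop
endfacet
facet normal -0.391 -0.338 0.856
outer loop
vertex -2.367 -2.612 -0.377
vertex -1.33 -1.162 0.67
vertex -2.8 -1.745 -0.232
endloop
endfacet
facet normal -0.807 -0.320 -0.496
outer loop
vertex -2.8 -1.745 -0.232
vertex -2.05 -2.338 -1.07
vertex -2.367 -2.612 -0.377
endloop
endfacet
facet normal 0.807 0.320 0.496
outer loop
vertex -0.897 -2.03 0.525
vertex -1.013 -0.888 -0.023
vertex -1.33 -1.162 0.67
endloop
endfacet
facet normal 0.442 -0.885 -0.149
outer loop
vertex -0.58 -1.755 -0.168
vertex -0.897 -2.03 0.525
vertex -2.05 -2.338 -1.07
endloop
endfacet
facet normal 0.807 0.320 0.496
outer loop
vertex -0.58 -1.755 -0.168
vertex -1.013 -0.888 -0.023
vertex -0.897 -2.03 0.525
endloop
endfacet
facet normal -0.442 0.885 0.148
outer loop
vertex -1.33 -1.162 0.67
vertex -1.013 -0.888 -0.023
vertex -2.8 -1.745 -0.232
endloop
endfacet
facet normal -0.807 -0.320 -0.496
outer loop
vertex -2.483 -1.47 -0.925
vertex -2.05 -2.338 -1.07
vertex -2.8 -1.745 -0.232
endloop
endfacet
facet normal -0.442 0.885 0.149
outer loop
vertex -2.8 -1.745 -0.232
vertex -1.013 -0.888 -0.023
vertex -2.483 -1.47 -0.925
endloop
endfacet
facet normal 0.391 0.338 -0.856
outer loop
vertex -2.483 -1.47 -0.925
vertex -0.58 -1.755 -0.168
vertex -2.05 -2.338 -1.07
endloop
endfacet
facet normal 0.391 0.338 -0.856
outer loop
vertex -1.013 -0.888 -0.023
vertex -0.58 -1.755 -0.168
vertex -2.483 -1.47 -0.925
endloop
endfacet
facet normal -0.290 0.585 0.757
outer loop
vertex -2.121 4.735 2.649
vertex -2.82 3.951 2.987
vertex -1.785 3.969 3.37
endloop
endfacet
facet normal 0.389 0.716 0.580
outer loop
vertex -2.121 4.735 2.649
vertex -1.785 3.969 3.37
vertex -1.121 4.278 2.543
endloop
endfacet
facet normal 0.404 0.909 -0.107
outer loop
vertex -2.121 4.735 2.649
vertex -1.121 4.278 2.543
vertex -1.747 4.451 1.65
endloop
endfacet
facet normal -0.265 0.897 -0.354
outer loop
vertex -2.121 4.735 2.649
vertex -1.747 4.451 1.65
vertex -2.797 4.249 1.924
endloop
endfacet
facet normal -0.694 0.697 0.180
outer loop
vertex -2.121 4.735 2.649
vertex -2.797 4.249 1.924
vertex -2.82 3.951 2.987
endloop
endfacet
facet normal 0.755 0.107 0.647
outer loop
vertex -1.121 4.278 2.543
vertex -1.785 3.969 3.37
vertex -1.203 3.211 2.816
endloop
endfacet
facet normal -0.344 -0.105 0.933
outer loop
vertex -1.785 3.969 3.37
vertex -2.82 3.951 2.987
vertex -2.253 3.009 3.09
endloop
endfacet
facet normal -0.997 0.077 -0.000
outer loop
vertex -2.82 3.951 2.987
vertex -2.797 4.249 1.924
vertex -2.879 3.182 2.197
endloop
endfacet
facet normal -0.303 0.400 -0.865
outer loop
vertex -2.797 4.249 1.924
vertex -1.747 4.451 1.65
vertex -2.215 3.491 1.37
endloop
endfacet
facet normal 0.780 0.418 -0.466
outer loop
vertex -1.747 4.451 1.65
vertex -1.121 4.278 2.543
vertex -1.18 3.509 1.753
endloop
endfacet
facet normal 0.265 -0.897 0.354
outer loop
vertex -1.879 2.725 2.091
vertex -1.203 3.211 2.816
vertex -2.253 3.009 3.09
endloop
endfacet
facet normal -0.404 -0.909 0.107
outer loop
vertex -1.879 2.725 2.091
vertex -2.253 3.009 3.09
vertex -2.879 3.182 2.197
endloop
endfacet
facet normal -0.389 -0.716 -0.580
outer loop
vertex -1.879 2.725 2.091
vertex -2.879 3.182 2.197
vertex -2.215 3.491 1.37
endloop
endfacet
facet normal 0.290 -0.585 -0.757
outer loop
vertex -1.879 2.725 2.091
vertex -2.215 3.491 1.37
vertex -1.18 3.509 1.753
endloop
endfacet
facet normal 0.694 -0.697 -0.180
outer loop
vertex -1.879 2.725 2.091
vertex -1.18 3.509 1.753
vertex -1.203 3.211 2.816
endloop
endfacet
facet normal 0.303 -0.400 0.865
outer loop
vertex -2.253 3.009 3.09
vertex -1.203 3.211 2.816
vertex -1.785 3.969 3.37
endloop
endfacet
facet normal -0.780 -0.418 0.466
outer loop
vertex -2.879 3.182 2.197
vertex -2.253 3.009 3.09
vertex -2.82 3.951 2.987
endloop
endfacet
facet normal -0.755 -0.107 -0.647
outer loop
vertex -2.215 3.491 1.37
vertex -2.879 3.182 2.197
vertex -2.797 4.249 1.924
endloop
endfacet
facet normal 0.344 0.105 -0.933
outer loop
vertex -1.18 3.509 1.753
vertex -2.215 3.491 1.37
vertex -1.747 4.451 1.65
endloop
endfacet
facet normal 0.997 -0.077 0.000
outer loop
vertex -1.203 3.211 2.816
vertex -1.18 3.509 1.753
vertex -1.121 4.278 2.543
endloop
endfacet

endsolid


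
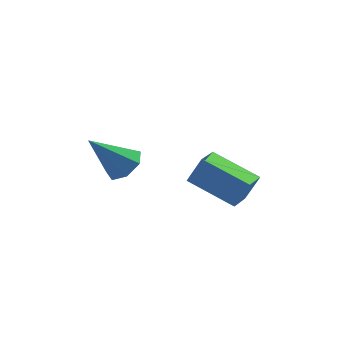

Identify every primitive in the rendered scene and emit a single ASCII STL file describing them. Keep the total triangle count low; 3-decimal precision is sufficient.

solid 
facet normal 0.612 0.230 -0.756
outer loop
vertex -0.753 0.104 1.917
vertex -1.287 -0.129 1.414
vertex -1.182 0.573 1.712
endloop
endfacet
facet normal 0.215 0.550 0.807
outer loop
vertex -0.753 0.104 1.917
vertex -1.182 0.573 1.712
vertex -2.413 -0.551 2.806
endloop
endfacet
facet normal 0.613 0.229 -0.756
outer loop
vertex -1.182 0.573 1.712
vertex -1.287 -0.129 1.414
vertex -1.69 0.513 1.282
endloop
endfacet
facet normal -0.418 0.826 0.378
outer loop
vertex -1.182 0.573 1.712
vertex -1.69 0.513 1.282
vertex -2.413 -0.551 2.806
endloop
endfacet
facet normal 0.612 0.229 -0.757
outer loop
vertex -1.69 0.513 1.282
vertex -1.287 -0.129 1.414
vertex -1.895 -0.03 0.952
endloop
endfacet
facet normal -0.898 0.420 -0.133
outer loop
vertex -1.69 0.513 1.282
vertex -1.895 -0.03 0.952
vertex -2.413 -0.551 2.806
endloop
endfacet
facet normal 0.612 0.230 -0.757
outer loop
vertex -1.895 -0.03 0.952
vertex -1.287 -0.129 1.414
vertex -1.641 -0.648 0.97
endloop
endfacet
facet normal -0.865 -0.365 -0.344
outer loop
vertex -1.895 -0.03 0.952
vertex -1.641 -0.648 0.97
vertex -2.413 -0.551 2.806
endloop
endfacet
facet normal 0.612 0.230 -0.757
outer loop
vertex -1.641 -0.648 0.97
vertex -1.287 -0.129 1.414
vertex -1.121 -0.875 1.322
endloop
endfacet
facet normal -0.344 -0.934 -0.095
outer loop
vertex -1.641 -0.648 0.97
vertex -1.121 -0.875 1.322
vertex -2.413 -0.551 2.806
endloop
endfacet
facet normal 0.612 0.230 -0.757
outer loop
vertex -1.121 -0.875 1.322
vertex -1.287 -0.129 1.414
vertex -0.725 -0.54 1.744
endloop
endfacet
facet normal 0.274 -0.862 0.427
outer loop
vertex -1.121 -0.875 1.322
vertex -0.725 -0.54 1.744
vertex -2.413 -0.551 2.806
endloop
endfacet
facet normal 0.612 0.230 -0.756
outer loop
vertex -0.725 -0.54 1.744
vertex -1.287 -0.129 1.414
vertex -0.753 0.104 1.917
endloop
endfacet
facet normal 0.523 -0.200 0.829
outer loop
vertex -0.725 -0.54 1.744
vertex -0.753 0.104 1.917
vertex -2.413 -0.551 2.806
endloop
endfacet
facet normal -0.848 0.379 0.372
outer loop
vertex 1.248 0.859 1.154
vertex 1.576 1.828 0.915
vertex 0.751 0.771 0.11
endloop
endfacet
facet normal -0.313 -0.922 0.227
outer loop
vertex 2.404 0.032 -0.615
vertex 1.248 0.859 1.154
vertex 0.751 0.771 0.11
endloop
endfacet
facet normal -0.848 0.379 0.371
outer loop
vertex 0.751 0.771 0.11
vertex 1.576 1.828 0.915
vertex 1.079 1.739 -0.129
endloop
endfacet
facet normal -0.429 -0.077 -0.900
outer loop
vertex 1.079 1.739 -0.129
vertex 2.404 0.032 -0.615
vertex 0.751 0.771 0.11
endloop
endfacet
facet normal 0.429 0.077 0.900
outer loop
vertex 1.248 0.859 1.154
vertex 3.229 1.089 0.19
vertex 1.576 1.828 0.915
endloop
endfacet
facet normal -0.312 -0.922 0.227
outer loop
vertex 2.901 0.121 0.429
vertex 1.248 0.859 1.154
vertex 2.404 0.032 -0.615
endloop
endfacet
facet normal 0.429 0.077 0.900
outer loop
vertex 2.901 0.121 0.429
vertex 3.229 1.089 0.19
vertex 1.248 0.859 1.154
endloop
endfacet
facet normal 0.313 0.922 -0.227
outer loop
vertex 1.576 1.828 0.915
vertex 3.229 1.089 0.19
vertex 1.079 1.739 -0.129
endloop
endfacet
facet normal -0.429 -0.077 -0.900
outer loop
vertex 2.732 1.001 -0.854
vertex 2.404 0.032 -0.615
vertex 1.079 1.739 -0.129
endloop
endfacet
facet normal 0.313 0.923 -0.227
outer loop
vertex 1.079 1.739 -0.129
vertex 3.229 1.089 0.19
vertex 2.732 1.001 -0.854
endloop
endfacet
facet normal 0.848 -0.379 -0.371
outer loop
vertex 2.732 1.001 -0.854
vertex 2.901 0.121 0.429
vertex 2.404 0.032 -0.615
endloop
endfacet
facet normal 0.848 -0.379 -0.372
outer loop
vertex 3.229 1.089 0.19
vertex 2.901 0.121 0.429
vertex 2.732 1.001 -0.854
endloop
endfacet

endsolid


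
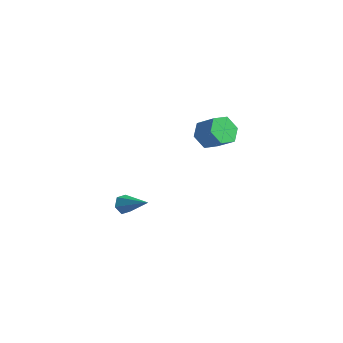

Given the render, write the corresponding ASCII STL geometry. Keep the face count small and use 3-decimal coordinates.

solid 
facet normal -0.877 -0.048 -0.479
outer loop
vertex -2.924 -1.456 -4.231
vertex -3.233 -1.678 -3.643
vertex -3.195 -0.993 -3.781
endloop
endfacet
facet normal 0.522 0.732 -0.438
outer loop
vertex -2.924 -1.456 -4.231
vertex -3.195 -0.993 -3.781
vertex -1.427 -1.582 -2.657
endloop
endfacet
facet normal -0.877 -0.048 -0.479
outer loop
vertex -3.195 -0.993 -3.781
vertex -3.233 -1.678 -3.643
vertex -3.504 -1.215 -3.193
endloop
endfacet
facet normal 0.064 0.922 0.382
outer loop
vertex -3.195 -0.993 -3.781
vertex -3.504 -1.215 -3.193
vertex -1.427 -1.582 -2.657
endloop
endfacet
facet normal -0.876 -0.047 -0.479
outer loop
vertex -3.504 -1.215 -3.193
vertex -3.233 -1.678 -3.643
vertex -3.542 -1.901 -3.056
endloop
endfacet
facet normal -0.211 0.203 0.956
outer loop
vertex -3.504 -1.215 -3.193
vertex -3.542 -1.901 -3.056
vertex -1.427 -1.582 -2.657
endloop
endfacet
facet normal -0.876 -0.047 -0.479
outer loop
vertex -3.542 -1.901 -3.056
vertex -3.233 -1.678 -3.643
vertex -3.271 -2.364 -3.506
endloop
endfacet
facet normal -0.027 -0.705 0.709
outer loop
vertex -3.542 -1.901 -3.056
vertex -3.271 -2.364 -3.506
vertex -1.427 -1.582 -2.657
endloop
endfacet
facet normal -0.877 -0.047 -0.478
outer loop
vertex -3.271 -2.364 -3.506
vertex -3.233 -1.678 -3.643
vertex -2.963 -2.141 -4.093
endloop
endfacet
facet normal 0.432 -0.895 -0.113
outer loop
vertex -3.271 -2.364 -3.506
vertex -2.963 -2.141 -4.093
vertex -1.427 -1.582 -2.657
endloop
endfacet
facet normal -0.877 -0.046 -0.478
outer loop
vertex -2.963 -2.141 -4.093
vertex -3.233 -1.678 -3.643
vertex -2.924 -1.456 -4.231
endloop
endfacet
facet normal 0.706 -0.178 -0.686
outer loop
vertex -2.963 -2.141 -4.093
vertex -2.924 -1.456 -4.231
vertex -1.427 -1.582 -2.657
endloop
endfacet
facet normal -0.795 -0.018 -0.606
outer loop
vertex 2.047 0.359 2.713
vertex 1.456 0.157 3.494
vertex 1.634 1.106 3.233
endloop
endfacet
facet normal 0.444 0.664 -0.601
outer loop
vertex 2.047 0.359 2.713
vertex 1.634 1.106 3.233
vertex 3.216 0.384 3.605
endloop
endfacet
facet normal 0.444 0.664 -0.601
outer loop
vertex 3.216 0.384 3.605
vertex 1.634 1.106 3.233
vertex 2.802 1.132 4.125
endloop
endfacet
facet normal 0.795 0.018 0.607
outer loop
vertex 3.216 0.384 3.605
vertex 2.802 1.132 4.125
vertex 2.624 0.183 4.386
endloop
endfacet
facet normal -0.795 -0.018 -0.606
outer loop
vertex 1.634 1.106 3.233
vertex 1.456 0.157 3.494
vertex 1.043 0.905 4.014
endloop
endfacet
facet normal -0.136 0.979 0.149
outer loop
vertex 1.634 1.106 3.233
vertex 1.043 0.905 4.014
vertex 2.802 1.132 4.125
endloop
endfacet
facet normal -0.136 0.979 0.150
outer loop
vertex 2.802 1.132 4.125
vertex 1.043 0.905 4.014
vertex 2.211 0.93 4.906
endloop
endfacet
facet normal 0.795 0.018 0.606
outer loop
vertex 2.802 1.132 4.125
vertex 2.211 0.93 4.906
vertex 2.624 0.183 4.386
endloop
endfacet
facet normal -0.795 -0.017 -0.607
outer loop
vertex 1.043 0.905 4.014
vertex 1.456 0.157 3.494
vertex 0.864 -0.044 4.275
endloop
endfacet
facet normal -0.580 0.316 0.751
outer loop
vertex 1.043 0.905 4.014
vertex 0.864 -0.044 4.275
vertex 2.211 0.93 4.906
endloop
endfacet
facet normal -0.580 0.315 0.751
outer loop
vertex 2.211 0.93 4.906
vertex 0.864 -0.044 4.275
vertex 2.033 -0.019 5.167
endloop
endfacet
facet normal 0.795 0.018 0.606
outer loop
vertex 2.211 0.93 4.906
vertex 2.033 -0.019 5.167
vertex 2.624 0.183 4.386
endloop
endfacet
facet normal -0.795 -0.018 -0.607
outer loop
vertex 0.864 -0.044 4.275
vertex 1.456 0.157 3.494
vertex 1.278 -0.792 3.755
endloop
endfacet
facet normal -0.445 -0.664 0.601
outer loop
vertex 0.864 -0.044 4.275
vertex 1.278 -0.792 3.755
vertex 2.033 -0.019 5.167
endloop
endfacet
facet normal -0.444 -0.664 0.601
outer loop
vertex 2.033 -0.019 5.167
vertex 1.278 -0.792 3.755
vertex 2.446 -0.766 4.647
endloop
endfacet
facet normal 0.795 0.018 0.606
outer loop
vertex 2.033 -0.019 5.167
vertex 2.446 -0.766 4.647
vertex 2.624 0.183 4.386
endloop
endfacet
facet normal -0.795 -0.018 -0.606
outer loop
vertex 1.278 -0.792 3.755
vertex 1.456 0.157 3.494
vertex 1.869 -0.59 2.974
endloop
endfacet
facet normal 0.136 -0.979 -0.150
outer loop
vertex 1.278 -0.792 3.755
vertex 1.869 -0.59 2.974
vertex 2.446 -0.766 4.647
endloop
endfacet
facet normal 0.135 -0.979 -0.150
outer loop
vertex 2.446 -0.766 4.647
vertex 1.869 -0.59 2.974
vertex 3.037 -0.565 3.866
endloop
endfacet
facet normal 0.795 0.018 0.606
outer loop
vertex 2.446 -0.766 4.647
vertex 3.037 -0.565 3.866
vertex 2.624 0.183 4.386
endloop
endfacet
facet normal -0.795 -0.018 -0.606
outer loop
vertex 1.869 -0.59 2.974
vertex 1.456 0.157 3.494
vertex 2.047 0.359 2.713
endloop
endfacet
facet normal 0.580 -0.315 -0.751
outer loop
vertex 1.869 -0.59 2.974
vertex 2.047 0.359 2.713
vertex 3.037 -0.565 3.866
endloop
endfacet
facet normal 0.580 -0.316 -0.751
outer loop
vertex 3.037 -0.565 3.866
vertex 2.047 0.359 2.713
vertex 3.216 0.384 3.605
endloop
endfacet
facet normal 0.795 0.017 0.607
outer loop
vertex 3.037 -0.565 3.866
vertex 3.216 0.384 3.605
vertex 2.624 0.183 4.386
endloop
endfacet

endsolid


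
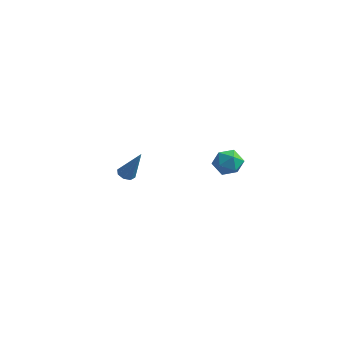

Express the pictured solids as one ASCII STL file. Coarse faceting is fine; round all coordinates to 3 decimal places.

solid 
facet normal 0.007 0.071 0.997
outer loop
vertex 3.024 -0.381 3.847
vertex 2.576 -1.054 3.898
vertex 3.384 -1.105 3.896
endloop
endfacet
facet normal 0.603 0.349 0.717
outer loop
vertex 3.024 -0.381 3.847
vertex 3.384 -1.105 3.896
vertex 3.668 -0.545 3.385
endloop
endfacet
facet normal 0.414 0.869 0.269
outer loop
vertex 3.024 -0.381 3.847
vertex 3.668 -0.545 3.385
vertex 3.036 -0.147 3.072
endloop
endfacet
facet normal -0.299 0.915 0.272
outer loop
vertex 3.024 -0.381 3.847
vertex 3.036 -0.147 3.072
vertex 2.361 -0.462 3.389
endloop
endfacet
facet normal -0.550 0.421 0.722
outer loop
vertex 3.024 -0.381 3.847
vertex 2.361 -0.462 3.389
vertex 2.576 -1.054 3.898
endloop
endfacet
facet normal 0.927 -0.161 0.339
outer loop
vertex 3.668 -0.545 3.385
vertex 3.384 -1.105 3.896
vertex 3.619 -1.318 3.151
endloop
endfacet
facet normal -0.037 -0.611 0.791
outer loop
vertex 3.384 -1.105 3.896
vertex 2.576 -1.054 3.898
vertex 2.944 -1.633 3.468
endloop
endfacet
facet normal -0.938 -0.045 0.344
outer loop
vertex 2.576 -1.054 3.898
vertex 2.361 -0.462 3.389
vertex 2.312 -1.235 3.155
endloop
endfacet
facet normal -0.532 0.755 -0.384
outer loop
vertex 2.361 -0.462 3.389
vertex 3.036 -0.147 3.072
vertex 2.596 -0.675 2.644
endloop
endfacet
facet normal 0.621 0.682 -0.387
outer loop
vertex 3.036 -0.147 3.072
vertex 3.668 -0.545 3.385
vertex 3.404 -0.726 2.642
endloop
endfacet
facet normal 0.299 -0.915 -0.272
outer loop
vertex 2.956 -1.399 2.693
vertex 3.619 -1.318 3.151
vertex 2.944 -1.633 3.468
endloop
endfacet
facet normal -0.414 -0.869 -0.269
outer loop
vertex 2.956 -1.399 2.693
vertex 2.944 -1.633 3.468
vertex 2.312 -1.235 3.155
endloop
endfacet
facet normal -0.603 -0.349 -0.717
outer loop
vertex 2.956 -1.399 2.693
vertex 2.312 -1.235 3.155
vertex 2.596 -0.675 2.644
endloop
endfacet
facet normal -0.007 -0.071 -0.997
outer loop
vertex 2.956 -1.399 2.693
vertex 2.596 -0.675 2.644
vertex 3.404 -0.726 2.642
endloop
endfacet
facet normal 0.550 -0.421 -0.722
outer loop
vertex 2.956 -1.399 2.693
vertex 3.404 -0.726 2.642
vertex 3.619 -1.318 3.151
endloop
endfacet
facet normal 0.532 -0.755 0.384
outer loop
vertex 2.944 -1.633 3.468
vertex 3.619 -1.318 3.151
vertex 3.384 -1.105 3.896
endloop
endfacet
facet normal -0.621 -0.682 0.387
outer loop
vertex 2.312 -1.235 3.155
vertex 2.944 -1.633 3.468
vertex 2.576 -1.054 3.898
endloop
endfacet
facet normal -0.927 0.161 -0.339
outer loop
vertex 2.596 -0.675 2.644
vertex 2.312 -1.235 3.155
vertex 2.361 -0.462 3.389
endloop
endfacet
facet normal 0.037 0.611 -0.791
outer loop
vertex 3.404 -0.726 2.642
vertex 2.596 -0.675 2.644
vertex 3.036 -0.147 3.072
endloop
endfacet
facet normal 0.938 0.045 -0.344
outer loop
vertex 3.619 -1.318 3.151
vertex 3.404 -0.726 2.642
vertex 3.668 -0.545 3.385
endloop
endfacet
facet normal -0.450 -0.032 -0.892
outer loop
vertex -3.541 1.496 -1.463
vertex -3.977 1.359 -1.238
vertex -3.761 1.803 -1.363
endloop
endfacet
facet normal 0.781 0.607 -0.146
outer loop
vertex -3.541 1.496 -1.463
vertex -3.761 1.803 -1.363
vertex -3.123 1.421 0.458
endloop
endfacet
facet normal -0.450 -0.032 -0.892
outer loop
vertex -3.761 1.803 -1.363
vertex -3.977 1.359 -1.238
vertex -4.107 1.85 -1.19
endloop
endfacet
facet normal 0.199 0.971 0.134
outer loop
vertex -3.761 1.803 -1.363
vertex -4.107 1.85 -1.19
vertex -3.123 1.421 0.458
endloop
endfacet
facet normal -0.449 -0.032 -0.893
outer loop
vertex -4.107 1.85 -1.19
vertex -3.977 1.359 -1.238
vertex -4.378 1.609 -1.045
endloop
endfacet
facet normal -0.438 0.771 0.462
outer loop
vertex -4.107 1.85 -1.19
vertex -4.378 1.609 -1.045
vertex -3.123 1.421 0.458
endloop
endfacet
facet normal -0.450 -0.032 -0.893
outer loop
vertex -4.378 1.609 -1.045
vertex -3.977 1.359 -1.238
vertex -4.414 1.221 -1.013
endloop
endfacet
facet normal -0.754 0.123 0.645
outer loop
vertex -4.378 1.609 -1.045
vertex -4.414 1.221 -1.013
vertex -3.123 1.421 0.458
endloop
endfacet
facet normal -0.449 -0.034 -0.893
outer loop
vertex -4.414 1.221 -1.013
vertex -3.977 1.359 -1.238
vertex -4.194 0.915 -1.112
endloop
endfacet
facet normal -0.564 -0.592 0.576
outer loop
vertex -4.414 1.221 -1.013
vertex -4.194 0.915 -1.112
vertex -3.123 1.421 0.458
endloop
endfacet
facet normal -0.450 -0.034 -0.893
outer loop
vertex -4.194 0.915 -1.112
vertex -3.977 1.359 -1.238
vertex -3.847 0.868 -1.285
endloop
endfacet
facet normal 0.018 -0.955 0.296
outer loop
vertex -4.194 0.915 -1.112
vertex -3.847 0.868 -1.285
vertex -3.123 1.421 0.458
endloop
endfacet
facet normal -0.452 -0.034 -0.892
outer loop
vertex -3.847 0.868 -1.285
vertex -3.977 1.359 -1.238
vertex -3.577 1.109 -1.431
endloop
endfacet
facet normal 0.656 -0.754 -0.033
outer loop
vertex -3.847 0.868 -1.285
vertex -3.577 1.109 -1.431
vertex -3.123 1.421 0.458
endloop
endfacet
facet normal -0.450 -0.032 -0.892
outer loop
vertex -3.577 1.109 -1.431
vertex -3.977 1.359 -1.238
vertex -3.541 1.496 -1.463
endloop
endfacet
facet normal 0.971 -0.108 -0.215
outer loop
vertex -3.577 1.109 -1.431
vertex -3.541 1.496 -1.463
vertex -3.123 1.421 0.458
endloop
endfacet

endsolid


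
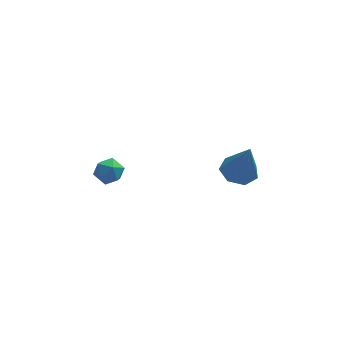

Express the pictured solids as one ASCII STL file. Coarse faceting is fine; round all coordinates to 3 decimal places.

solid 
facet normal -0.919 -0.283 0.274
outer loop
vertex -3.236 -0.828 1.769
vertex -2.978 -1.394 2.05
vertex -3.041 -0.826 2.424
endloop
endfacet
facet normal -0.867 0.428 0.257
outer loop
vertex -3.236 -0.828 1.769
vertex -3.041 -0.826 2.424
vertex -2.896 -0.292 2.023
endloop
endfacet
facet normal -0.673 0.619 -0.405
outer loop
vertex -3.236 -0.828 1.769
vertex -2.896 -0.292 2.023
vertex -2.742 -0.531 1.401
endloop
endfacet
facet normal -0.607 0.026 -0.794
outer loop
vertex -3.236 -0.828 1.769
vertex -2.742 -0.531 1.401
vertex -2.793 -1.212 1.418
endloop
endfacet
facet normal -0.759 -0.532 -0.375
outer loop
vertex -3.236 -0.828 1.769
vertex -2.793 -1.212 1.418
vertex -2.978 -1.394 2.05
endloop
endfacet
facet normal -0.345 0.622 0.703
outer loop
vertex -2.896 -0.292 2.023
vertex -3.041 -0.826 2.424
vertex -2.427 -0.528 2.462
endloop
endfacet
facet normal -0.431 -0.529 0.731
outer loop
vertex -3.041 -0.826 2.424
vertex -2.978 -1.394 2.05
vertex -2.478 -1.209 2.479
endloop
endfacet
facet normal -0.171 -0.932 -0.319
outer loop
vertex -2.978 -1.394 2.05
vertex -2.793 -1.212 1.418
vertex -2.324 -1.448 1.857
endloop
endfacet
facet normal 0.077 -0.031 -0.997
outer loop
vertex -2.793 -1.212 1.418
vertex -2.742 -0.531 1.401
vertex -2.179 -0.914 1.456
endloop
endfacet
facet normal -0.031 0.930 -0.365
outer loop
vertex -2.742 -0.531 1.401
vertex -2.896 -0.292 2.023
vertex -2.242 -0.346 1.83
endloop
endfacet
facet normal 0.607 -0.026 0.794
outer loop
vertex -1.984 -0.912 2.111
vertex -2.427 -0.528 2.462
vertex -2.478 -1.209 2.479
endloop
endfacet
facet normal 0.673 -0.619 0.405
outer loop
vertex -1.984 -0.912 2.111
vertex -2.478 -1.209 2.479
vertex -2.324 -1.448 1.857
endloop
endfacet
facet normal 0.867 -0.428 -0.257
outer loop
vertex -1.984 -0.912 2.111
vertex -2.324 -1.448 1.857
vertex -2.179 -0.914 1.456
endloop
endfacet
facet normal 0.919 0.283 -0.274
outer loop
vertex -1.984 -0.912 2.111
vertex -2.179 -0.914 1.456
vertex -2.242 -0.346 1.83
endloop
endfacet
facet normal 0.759 0.532 0.375
outer loop
vertex -1.984 -0.912 2.111
vertex -2.242 -0.346 1.83
vertex -2.427 -0.528 2.462
endloop
endfacet
facet normal -0.077 0.031 0.997
outer loop
vertex -2.478 -1.209 2.479
vertex -2.427 -0.528 2.462
vertex -3.041 -0.826 2.424
endloop
endfacet
facet normal 0.031 -0.930 0.365
outer loop
vertex -2.324 -1.448 1.857
vertex -2.478 -1.209 2.479
vertex -2.978 -1.394 2.05
endloop
endfacet
facet normal 0.345 -0.622 -0.703
outer loop
vertex -2.179 -0.914 1.456
vertex -2.324 -1.448 1.857
vertex -2.793 -1.212 1.418
endloop
endfacet
facet normal 0.431 0.529 -0.731
outer loop
vertex -2.242 -0.346 1.83
vertex -2.179 -0.914 1.456
vertex -2.742 -0.531 1.401
endloop
endfacet
facet normal 0.171 0.932 0.319
outer loop
vertex -2.427 -0.528 2.462
vertex -2.242 -0.346 1.83
vertex -2.896 -0.292 2.023
endloop
endfacet
facet normal -0.192 0.243 -0.951
outer loop
vertex 3.466 -0.477 0.423
vertex 2.749 -0.11 0.662
vertex 3.515 0.23 0.594
endloop
endfacet
facet normal 0.980 -0.108 0.166
outer loop
vertex 3.466 -0.477 0.423
vertex 3.515 0.23 0.594
vertex 3.111 -0.57 2.458
endloop
endfacet
facet normal -0.192 0.243 -0.951
outer loop
vertex 3.515 0.23 0.594
vertex 2.749 -0.11 0.662
vertex 2.987 0.681 0.816
endloop
endfacet
facet normal 0.686 0.603 0.407
outer loop
vertex 3.515 0.23 0.594
vertex 2.987 0.681 0.816
vertex 3.111 -0.57 2.458
endloop
endfacet
facet normal -0.192 0.243 -0.951
outer loop
vertex 2.987 0.681 0.816
vertex 2.749 -0.11 0.662
vertex 2.28 0.537 0.922
endloop
endfacet
facet normal -0.070 0.791 0.608
outer loop
vertex 2.987 0.681 0.816
vertex 2.28 0.537 0.922
vertex 3.111 -0.57 2.458
endloop
endfacet
facet normal -0.191 0.244 -0.951
outer loop
vertex 2.28 0.537 0.922
vertex 2.749 -0.11 0.662
vertex 1.927 -0.094 0.831
endloop
endfacet
facet normal -0.721 0.315 0.617
outer loop
vertex 2.28 0.537 0.922
vertex 1.927 -0.094 0.831
vertex 3.111 -0.57 2.458
endloop
endfacet
facet normal -0.191 0.244 -0.951
outer loop
vertex 1.927 -0.094 0.831
vertex 2.749 -0.11 0.662
vertex 2.192 -0.736 0.613
endloop
endfacet
facet normal -0.775 -0.465 0.428
outer loop
vertex 1.927 -0.094 0.831
vertex 2.192 -0.736 0.613
vertex 3.111 -0.57 2.458
endloop
endfacet
facet normal -0.191 0.245 -0.950
outer loop
vertex 2.192 -0.736 0.613
vertex 2.749 -0.11 0.662
vertex 2.877 -0.907 0.431
endloop
endfacet
facet normal -0.192 -0.964 0.182
outer loop
vertex 2.192 -0.736 0.613
vertex 2.877 -0.907 0.431
vertex 3.111 -0.57 2.458
endloop
endfacet
facet normal -0.192 0.245 -0.950
outer loop
vertex 2.877 -0.907 0.431
vertex 2.749 -0.11 0.662
vertex 3.466 -0.477 0.423
endloop
endfacet
facet normal 0.589 -0.805 0.066
outer loop
vertex 2.877 -0.907 0.431
vertex 3.466 -0.477 0.423
vertex 3.111 -0.57 2.458
endloop
endfacet

endsolid


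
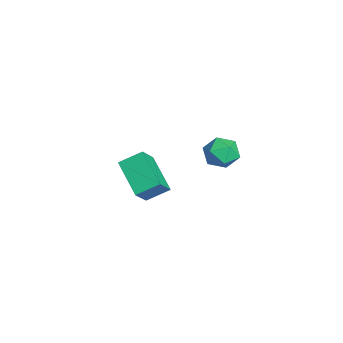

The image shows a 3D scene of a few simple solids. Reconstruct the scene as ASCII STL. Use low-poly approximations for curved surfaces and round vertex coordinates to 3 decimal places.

solid 
facet normal 0.255 0.840 0.479
outer loop
vertex 2.159 4.148 2.631
vertex 1.445 4.062 3.162
vertex 2.224 3.692 3.397
endloop
endfacet
facet normal 0.833 0.503 0.229
outer loop
vertex 2.159 4.148 2.631
vertex 2.224 3.692 3.397
vertex 2.616 3.38 2.656
endloop
endfacet
facet normal 0.761 0.438 -0.478
outer loop
vertex 2.159 4.148 2.631
vertex 2.616 3.38 2.656
vertex 2.079 3.558 1.964
endloop
endfacet
facet normal 0.140 0.733 -0.665
outer loop
vertex 2.159 4.148 2.631
vertex 2.079 3.558 1.964
vertex 1.355 3.98 2.277
endloop
endfacet
facet normal -0.173 0.982 -0.073
outer loop
vertex 2.159 4.148 2.631
vertex 1.355 3.98 2.277
vertex 1.445 4.062 3.162
endloop
endfacet
facet normal 0.846 -0.152 0.511
outer loop
vertex 2.616 3.38 2.656
vertex 2.224 3.692 3.397
vertex 2.185 2.82 3.203
endloop
endfacet
facet normal -0.089 0.393 0.915
outer loop
vertex 2.224 3.692 3.397
vertex 1.445 4.062 3.162
vertex 1.461 3.242 3.516
endloop
endfacet
facet normal -0.782 0.623 0.022
outer loop
vertex 1.445 4.062 3.162
vertex 1.355 3.98 2.277
vertex 0.924 3.42 2.824
endloop
endfacet
facet normal -0.276 0.220 -0.936
outer loop
vertex 1.355 3.98 2.277
vertex 2.079 3.558 1.964
vertex 1.316 3.108 2.083
endloop
endfacet
facet normal 0.730 -0.259 -0.633
outer loop
vertex 2.079 3.558 1.964
vertex 2.616 3.38 2.656
vertex 2.095 2.738 2.318
endloop
endfacet
facet normal -0.140 -0.733 0.665
outer loop
vertex 1.381 2.652 2.849
vertex 2.185 2.82 3.203
vertex 1.461 3.242 3.516
endloop
endfacet
facet normal -0.761 -0.438 0.478
outer loop
vertex 1.381 2.652 2.849
vertex 1.461 3.242 3.516
vertex 0.924 3.42 2.824
endloop
endfacet
facet normal -0.833 -0.503 -0.229
outer loop
vertex 1.381 2.652 2.849
vertex 0.924 3.42 2.824
vertex 1.316 3.108 2.083
endloop
endfacet
facet normal -0.255 -0.840 -0.479
outer loop
vertex 1.381 2.652 2.849
vertex 1.316 3.108 2.083
vertex 2.095 2.738 2.318
endloop
endfacet
facet normal 0.173 -0.982 0.073
outer loop
vertex 1.381 2.652 2.849
vertex 2.095 2.738 2.318
vertex 2.185 2.82 3.203
endloop
endfacet
facet normal 0.276 -0.220 0.936
outer loop
vertex 1.461 3.242 3.516
vertex 2.185 2.82 3.203
vertex 2.224 3.692 3.397
endloop
endfacet
facet normal -0.730 0.259 0.633
outer loop
vertex 0.924 3.42 2.824
vertex 1.461 3.242 3.516
vertex 1.445 4.062 3.162
endloop
endfacet
facet normal -0.846 0.152 -0.511
outer loop
vertex 1.316 3.108 2.083
vertex 0.924 3.42 2.824
vertex 1.355 3.98 2.277
endloop
endfacet
facet normal 0.089 -0.393 -0.915
outer loop
vertex 2.095 2.738 2.318
vertex 1.316 3.108 2.083
vertex 2.079 3.558 1.964
endloop
endfacet
facet normal 0.782 -0.623 -0.022
outer loop
vertex 2.185 2.82 3.203
vertex 2.095 2.738 2.318
vertex 2.616 3.38 2.656
endloop
endfacet
facet normal -0.843 -0.259 0.471
outer loop
vertex -4.131 -0.365 -1.929
vertex -4.127 0.789 -1.288
vertex -4.916 0.235 -3.003
endloop
endfacet
facet normal -0.003 -0.874 -0.486
outer loop
vertex -3.113 0.791 -4.012
vertex -4.131 -0.365 -1.929
vertex -4.916 0.235 -3.003
endloop
endfacet
facet normal -0.843 -0.260 0.472
outer loop
vertex -4.916 0.235 -3.003
vertex -4.127 0.789 -1.288
vertex -4.913 1.389 -2.362
endloop
endfacet
facet normal -0.538 0.410 -0.736
outer loop
vertex -4.913 1.389 -2.362
vertex -3.113 0.791 -4.012
vertex -4.916 0.235 -3.003
endloop
endfacet
facet normal 0.538 -0.411 0.736
outer loop
vertex -4.131 -0.365 -1.929
vertex -2.324 1.345 -2.297
vertex -4.127 0.789 -1.288
endloop
endfacet
facet normal -0.003 -0.874 -0.486
outer loop
vertex -2.327 0.191 -2.938
vertex -4.131 -0.365 -1.929
vertex -3.113 0.791 -4.012
endloop
endfacet
facet normal 0.538 -0.410 0.736
outer loop
vertex -2.327 0.191 -2.938
vertex -2.324 1.345 -2.297
vertex -4.131 -0.365 -1.929
endloop
endfacet
facet normal 0.003 0.874 0.486
outer loop
vertex -4.127 0.789 -1.288
vertex -2.324 1.345 -2.297
vertex -4.913 1.389 -2.362
endloop
endfacet
facet normal -0.538 0.411 -0.736
outer loop
vertex -3.109 1.945 -3.371
vertex -3.113 0.791 -4.012
vertex -4.913 1.389 -2.362
endloop
endfacet
facet normal 0.003 0.874 0.486
outer loop
vertex -4.913 1.389 -2.362
vertex -2.324 1.345 -2.297
vertex -3.109 1.945 -3.371
endloop
endfacet
facet normal 0.843 0.259 -0.472
outer loop
vertex -3.109 1.945 -3.371
vertex -2.327 0.191 -2.938
vertex -3.113 0.791 -4.012
endloop
endfacet
facet normal 0.843 0.260 -0.471
outer loop
vertex -2.324 1.345 -2.297
vertex -2.327 0.191 -2.938
vertex -3.109 1.945 -3.371
endloop
endfacet

endsolid
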